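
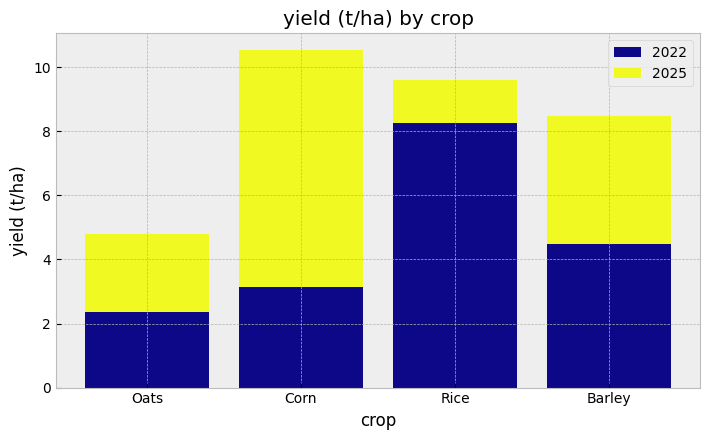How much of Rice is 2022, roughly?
≈ 8

2022 top ≈ 8, bottom ≈ 0; segment ≈ 8.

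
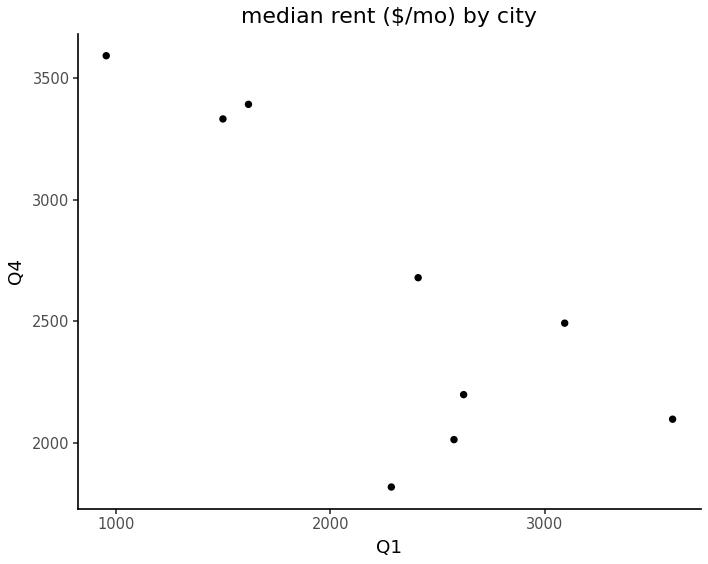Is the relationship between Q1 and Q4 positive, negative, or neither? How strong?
negative, strong

Points are negatively correlated; strong (|r| ≈ 0.8).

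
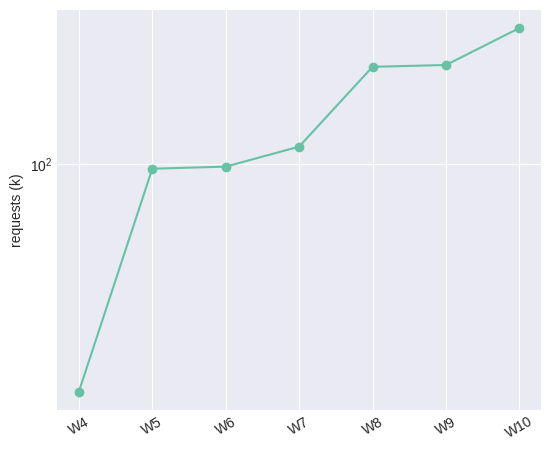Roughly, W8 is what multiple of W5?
W8 ≈ 180, W5 ≈ 100; 180/100 ≈ 1.8.

≈ 1.8×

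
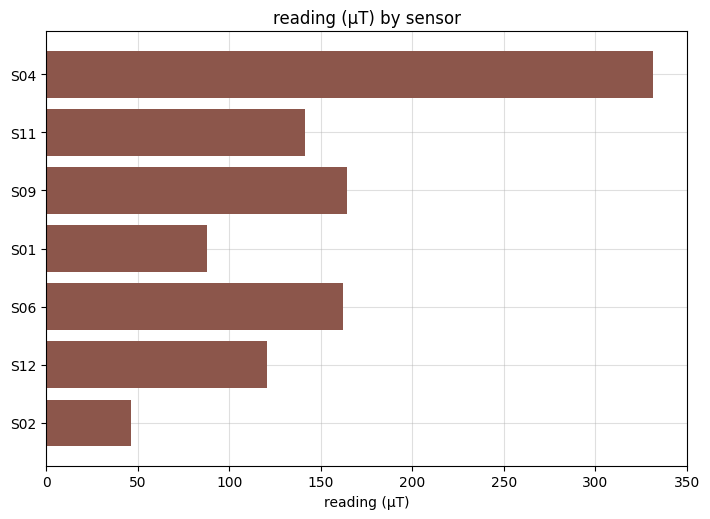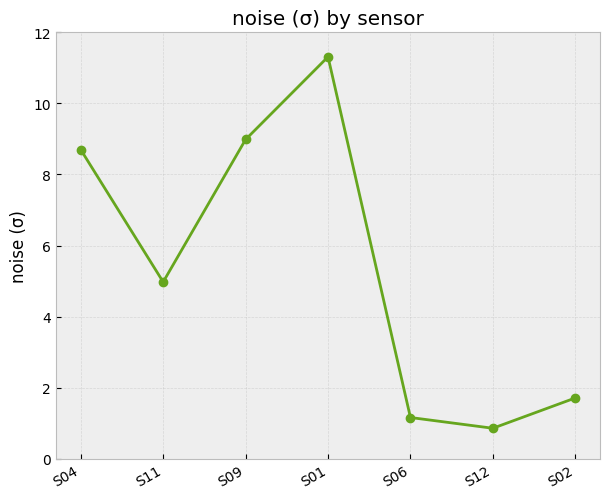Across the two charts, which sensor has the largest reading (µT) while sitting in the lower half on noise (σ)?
Chart 2 median noise (σ) ≈ 4; below-median sensors: S06, S12, S02. Among those, S06 has the highest reading (µT) (≈ 150).

S06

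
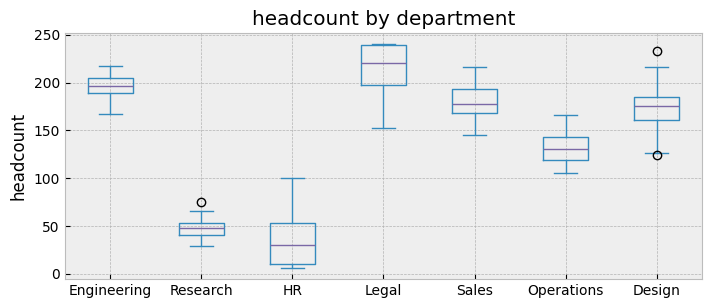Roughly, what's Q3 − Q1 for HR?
≈ 40

Q3 ≈ 60, Q1 ≈ 20; IQR ≈ 40.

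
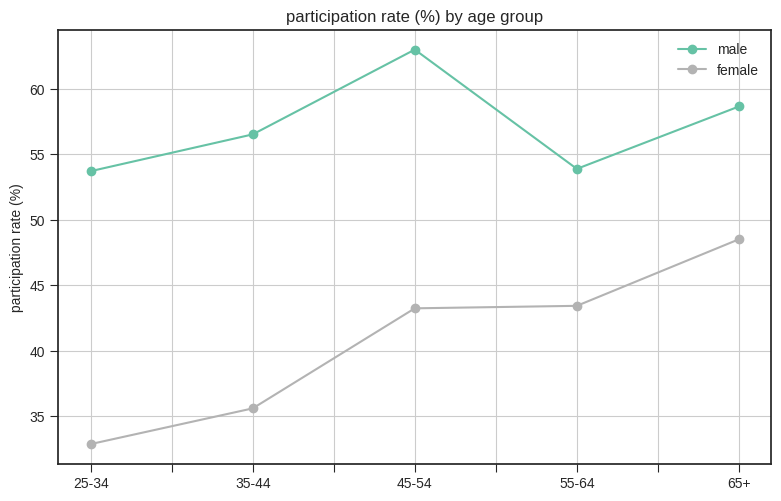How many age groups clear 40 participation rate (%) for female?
3

Above 40: 45-54, 55-64, 65+.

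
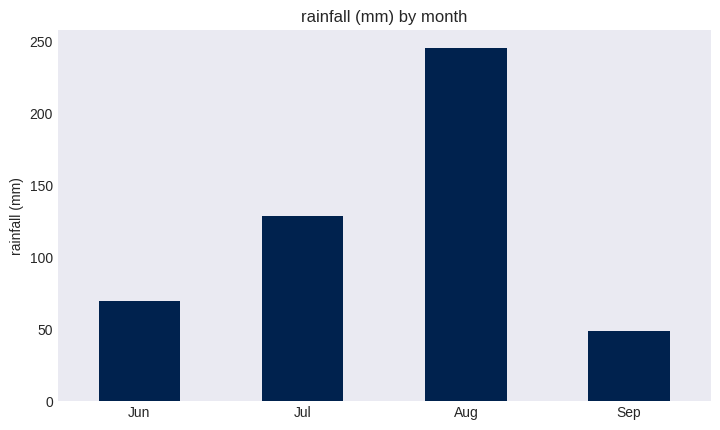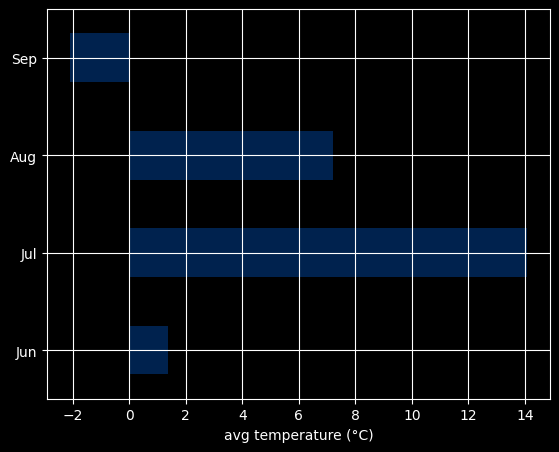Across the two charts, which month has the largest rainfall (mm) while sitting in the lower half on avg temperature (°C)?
Jun

Chart 2 median avg temperature (°C) ≈ 4; below-median months: Jun, Sep. Among those, Jun has the highest rainfall (mm) (≈ 75).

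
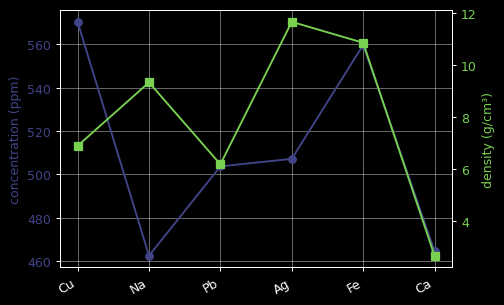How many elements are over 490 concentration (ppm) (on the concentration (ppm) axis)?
4

Above 490: Cu, Pb, Ag, Fe.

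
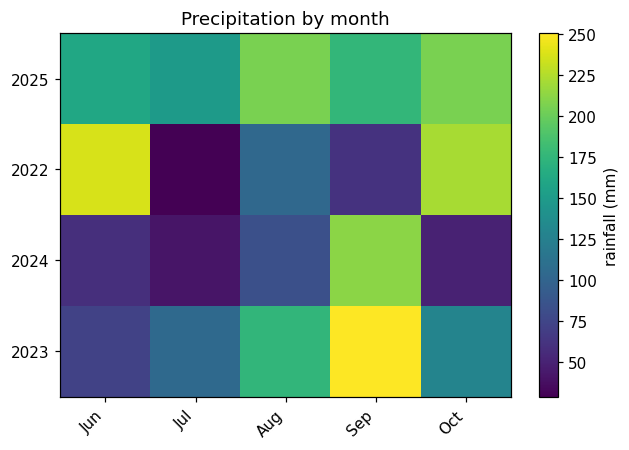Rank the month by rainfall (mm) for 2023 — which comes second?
Aug

Top 3 for 2023: Sep ≈ 260, Aug ≈ 180, Oct ≈ 120.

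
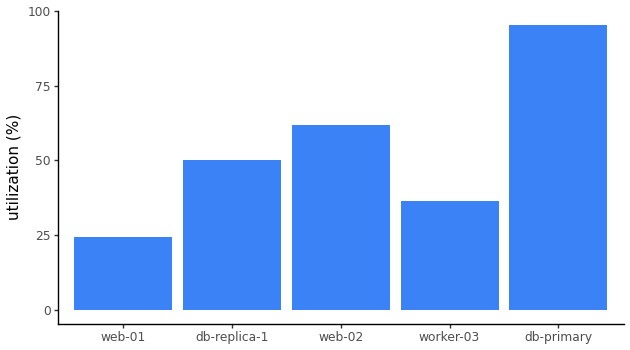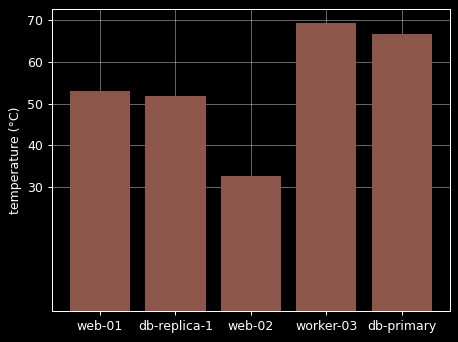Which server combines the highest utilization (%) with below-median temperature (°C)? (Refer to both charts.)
web-02

Chart 2 median temperature (°C) ≈ 50; below-median servers: db-replica-1, web-02. Among those, web-02 has the highest utilization (%) (≈ 60).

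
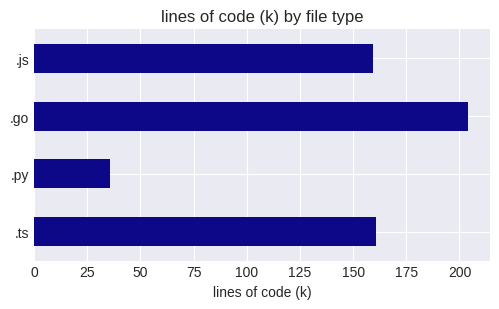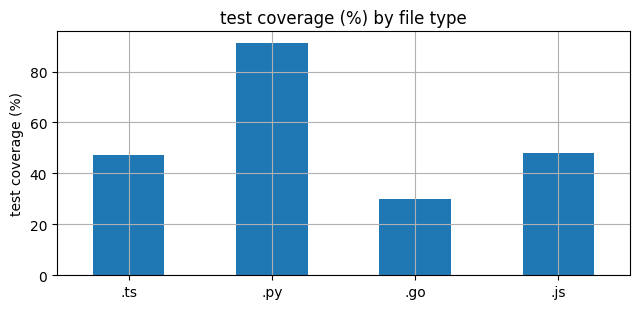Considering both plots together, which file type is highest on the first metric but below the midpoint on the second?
.go

Chart 2 median test coverage (%) ≈ 50; below-median file types: .ts, .go. Among those, .go has the highest lines of code (k) (≈ 200).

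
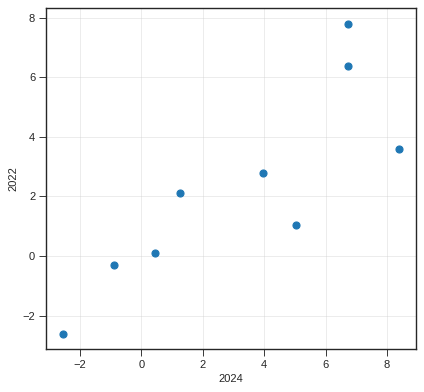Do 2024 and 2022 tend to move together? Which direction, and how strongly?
positive, strong

Points are positively correlated; strong (|r| ≈ 0.8).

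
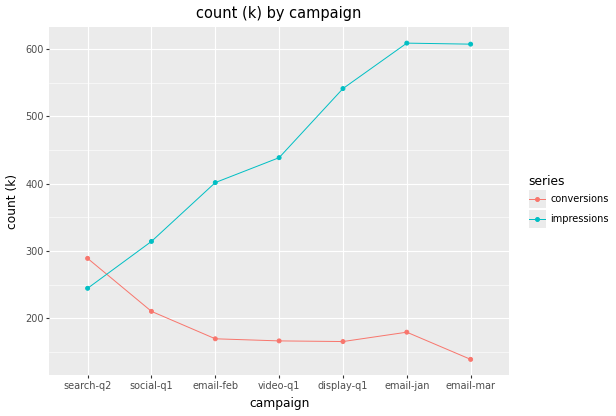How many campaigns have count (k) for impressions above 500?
3

Above 500: display-q1, email-jan, email-mar.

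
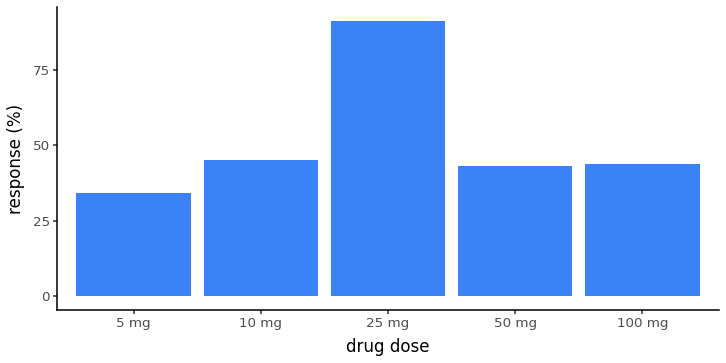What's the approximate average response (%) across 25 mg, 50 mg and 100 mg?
≈ 57

(90 + 40 + 40) / 3 ≈ 57.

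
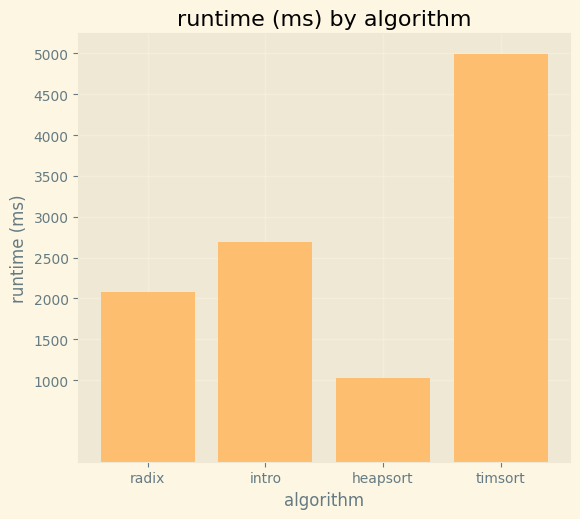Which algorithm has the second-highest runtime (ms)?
Top 3: timsort ≈ 5000, intro ≈ 2500, radix ≈ 2000.

intro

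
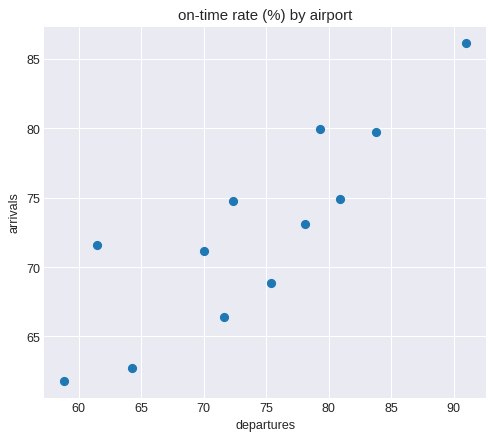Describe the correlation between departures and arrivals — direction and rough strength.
Points are positively correlated; strong (|r| ≈ 0.9).

positive, strong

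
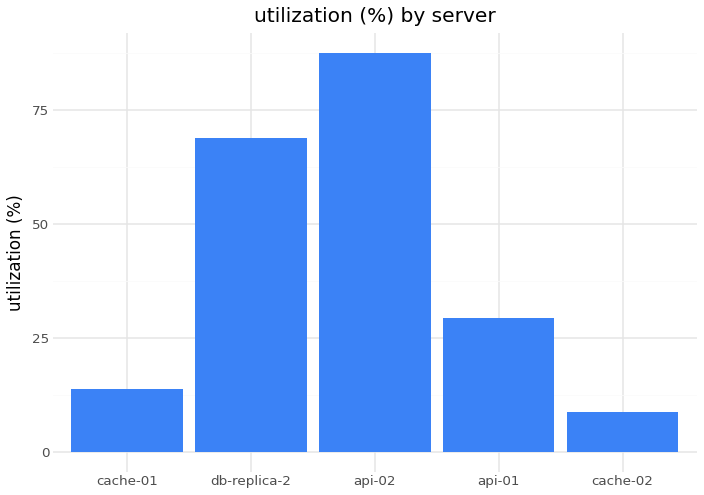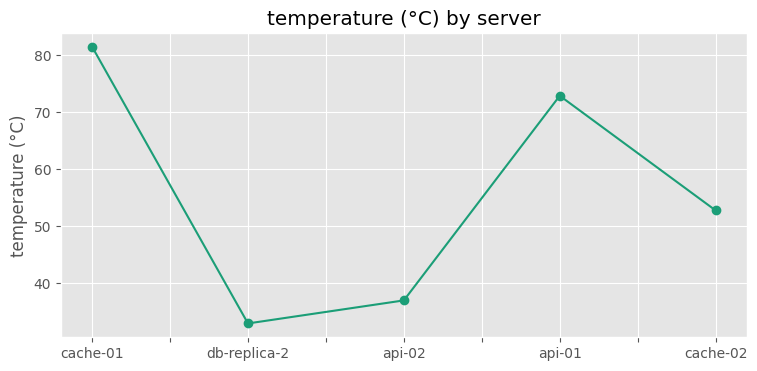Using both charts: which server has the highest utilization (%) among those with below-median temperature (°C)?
api-02

Chart 2 median temperature (°C) ≈ 50; below-median servers: db-replica-2, api-02. Among those, api-02 has the highest utilization (%) (≈ 90).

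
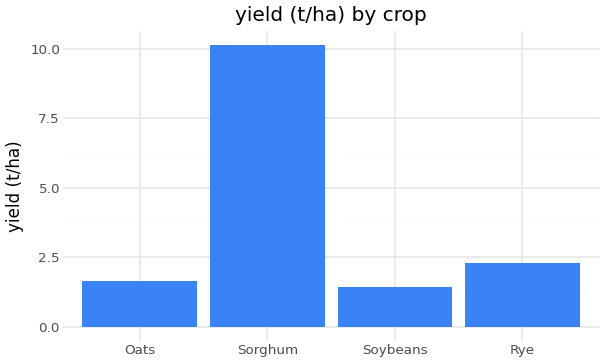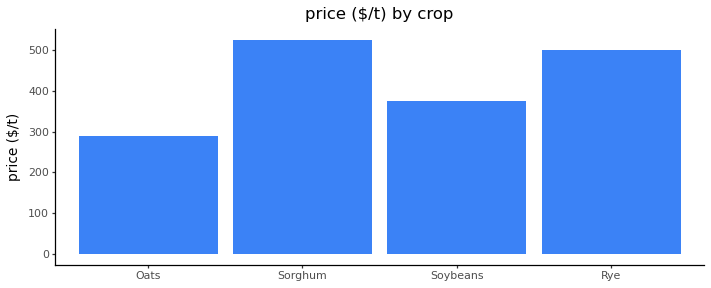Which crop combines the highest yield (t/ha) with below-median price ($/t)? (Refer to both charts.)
Oats

Chart 2 median price ($/t) ≈ 450; below-median crops: Oats, Soybeans. Among those, Oats has the highest yield (t/ha) (≈ 2).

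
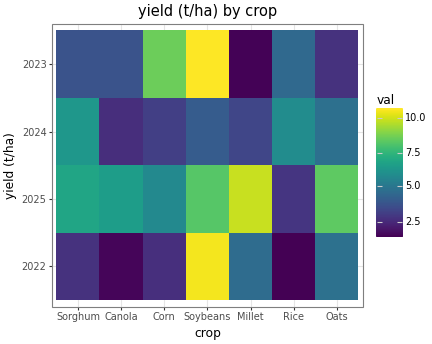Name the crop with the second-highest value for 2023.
Corn

Top 3 for 2023: Soybeans ≈ 11, Corn ≈ 9, Rice ≈ 5.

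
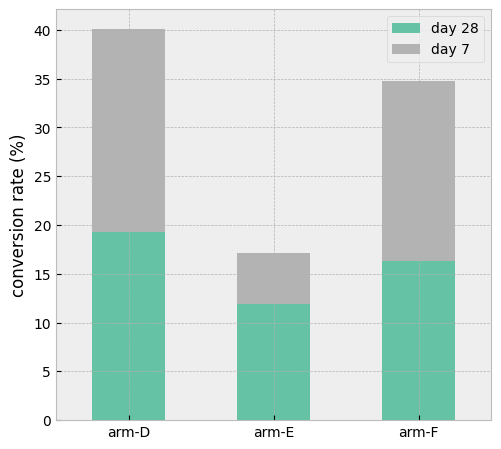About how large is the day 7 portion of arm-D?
≈ 20

day 7 top ≈ 40, bottom ≈ 20; segment ≈ 20.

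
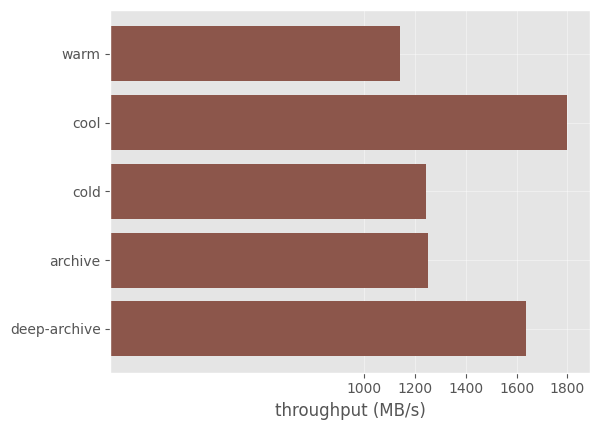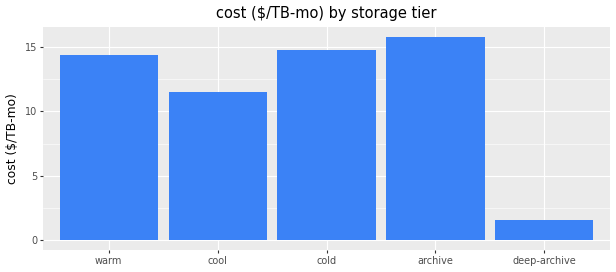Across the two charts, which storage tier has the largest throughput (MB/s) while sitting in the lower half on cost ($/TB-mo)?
Chart 2 median cost ($/TB-mo) ≈ 14; below-median storage tiers: cool, deep-archive. Among those, cool has the highest throughput (MB/s) (≈ 1800).

cool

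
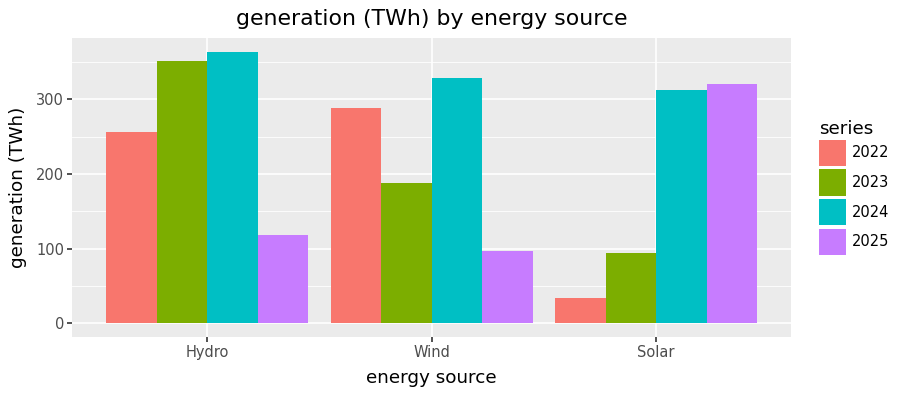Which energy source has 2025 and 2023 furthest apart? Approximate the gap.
Hydro: 2025 ≈ 100, 2023 ≈ 350 → gap ≈ 250. Next-largest (Solar) is only ≈ 200.

Hydro, ≈ 250 TWh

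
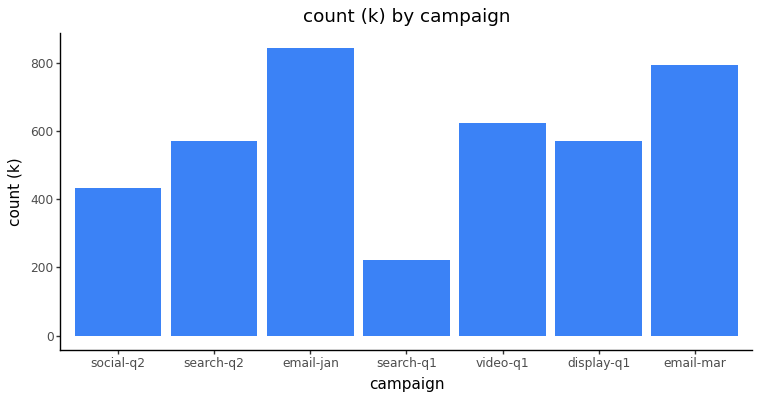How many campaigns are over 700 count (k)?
2

Above 700: email-jan, email-mar.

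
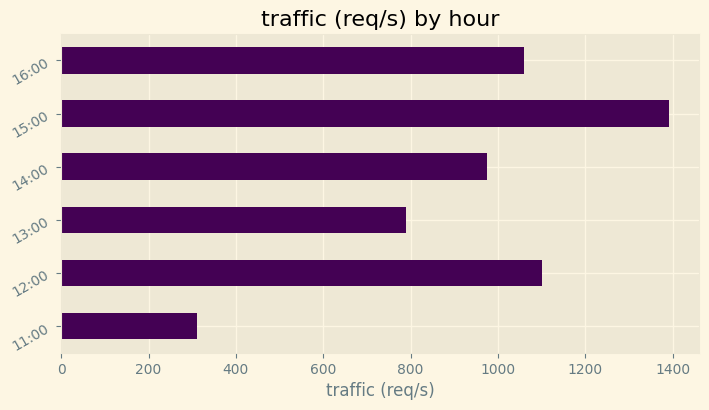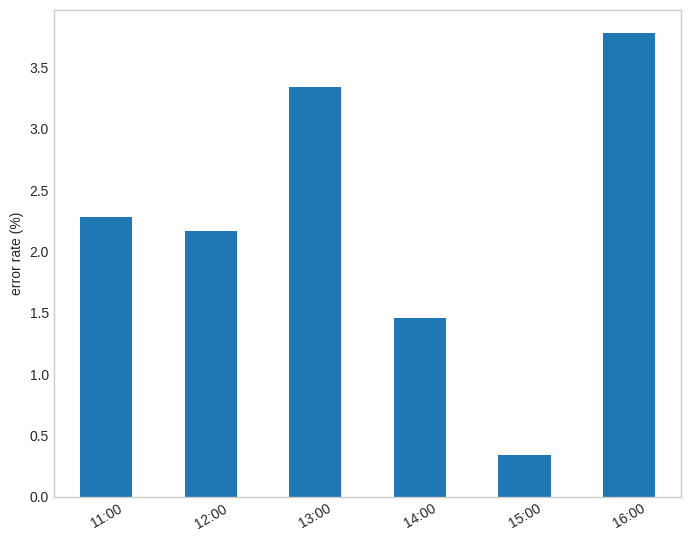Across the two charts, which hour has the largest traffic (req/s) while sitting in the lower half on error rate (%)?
15:00

Chart 2 median error rate (%) ≈ 2; below-median hours: 12:00, 14:00, 15:00. Among those, 15:00 has the highest traffic (req/s) (≈ 1400).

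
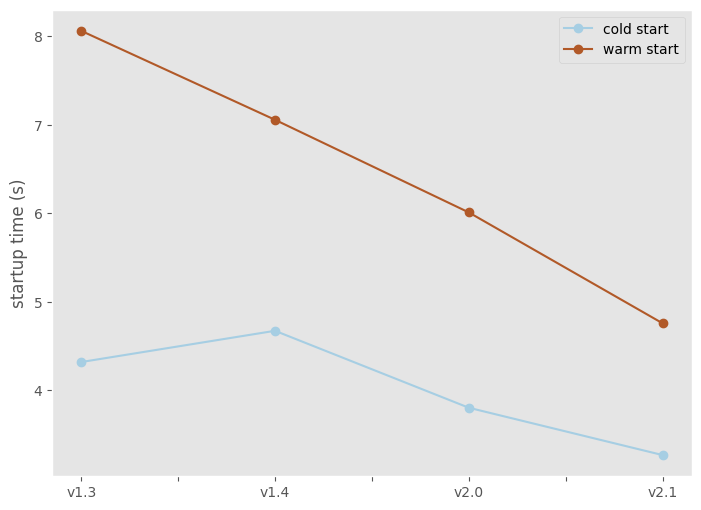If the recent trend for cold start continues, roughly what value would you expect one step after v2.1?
≈ 3

Last three: 4.5, 4.0, 3.5 → slope ≈ -0.5/step → next ≈ 3.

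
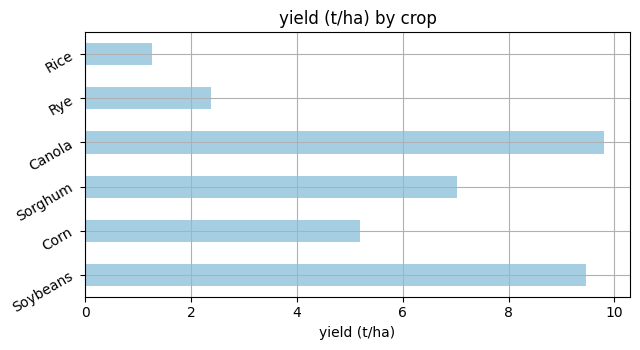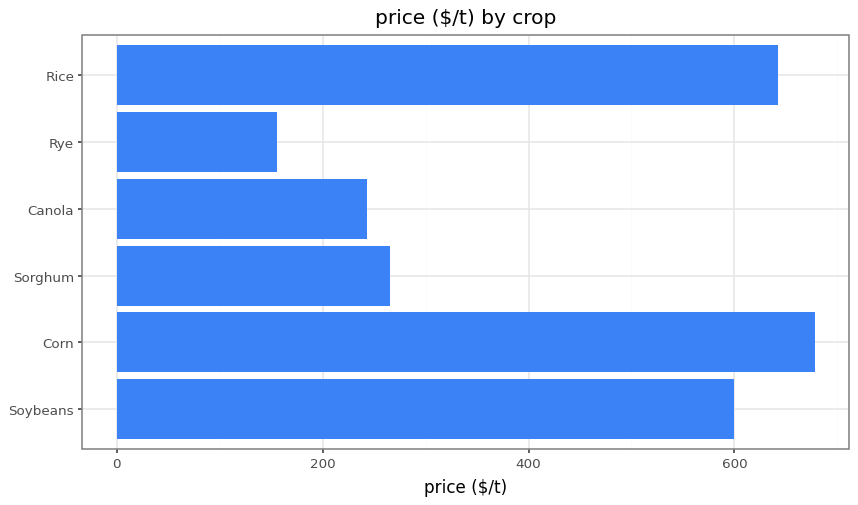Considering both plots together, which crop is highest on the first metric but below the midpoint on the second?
Chart 2 median price ($/t) ≈ 400; below-median crops: Sorghum, Canola, Rye. Among those, Canola has the highest yield (t/ha) (≈ 10).

Canola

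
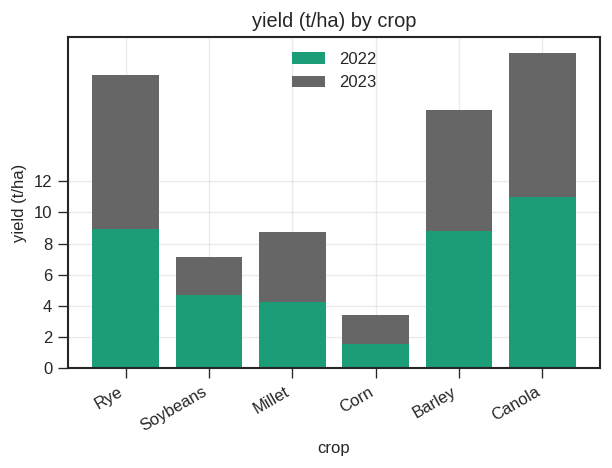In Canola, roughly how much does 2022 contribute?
2022 top ≈ 10, bottom ≈ 0; segment ≈ 10.

≈ 10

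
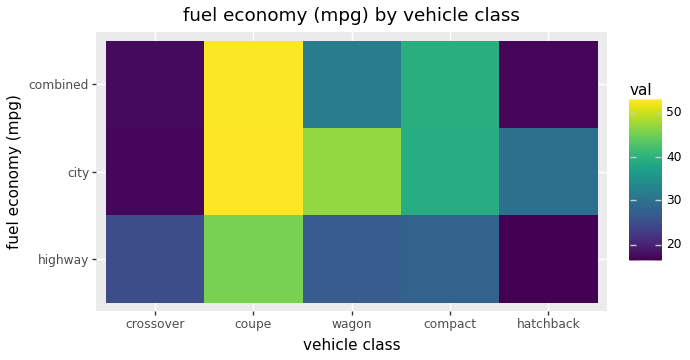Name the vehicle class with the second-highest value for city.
wagon

Top 3 for city: coupe ≈ 55, wagon ≈ 45, compact ≈ 40.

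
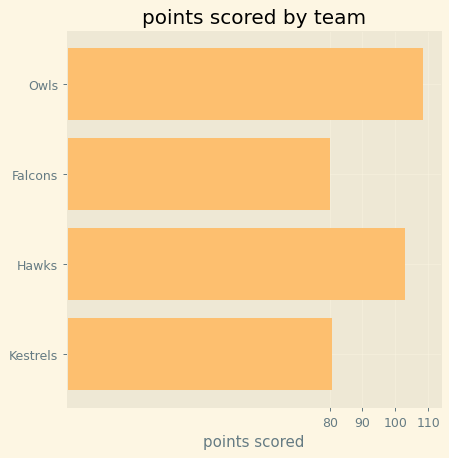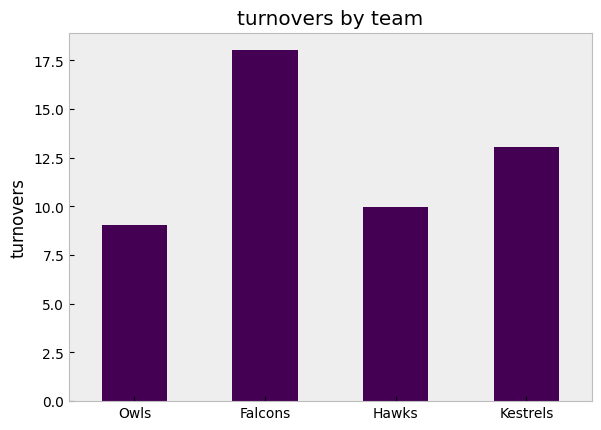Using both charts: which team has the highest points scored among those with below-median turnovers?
Chart 2 median turnovers ≈ 12; below-median teams: Owls, Hawks. Among those, Owls has the highest points scored (≈ 110).

Owls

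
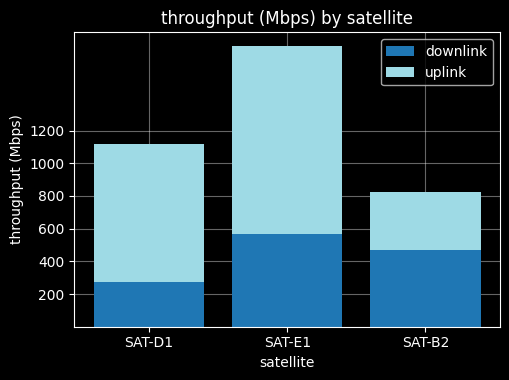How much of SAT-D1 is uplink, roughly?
≈ 1000

uplink top ≈ 1200, bottom ≈ 200; segment ≈ 1000.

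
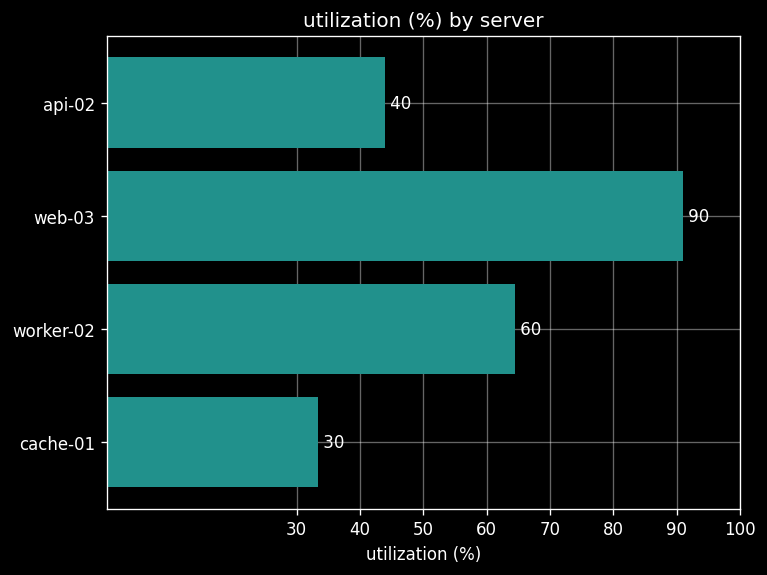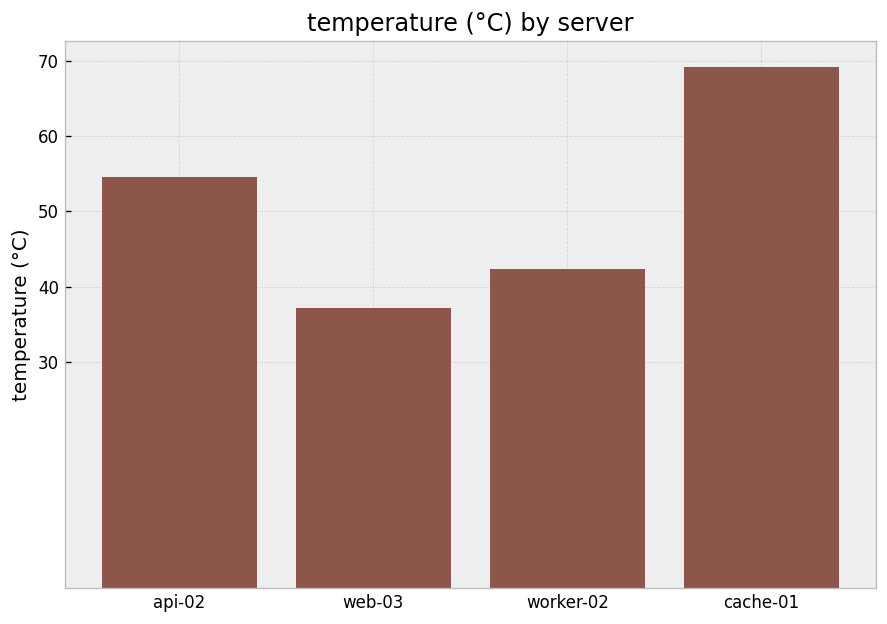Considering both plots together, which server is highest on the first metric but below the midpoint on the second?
web-03

Chart 2 median temperature (°C) ≈ 50; below-median servers: web-03, worker-02. Among those, web-03 has the highest utilization (%) (≈ 90).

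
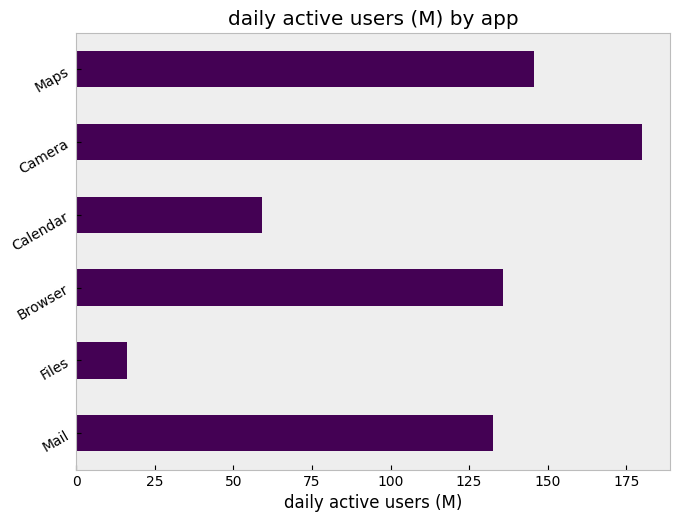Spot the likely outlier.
Files

Files ≈ 20; the rest sit between ≈ 60 and ≈ 180.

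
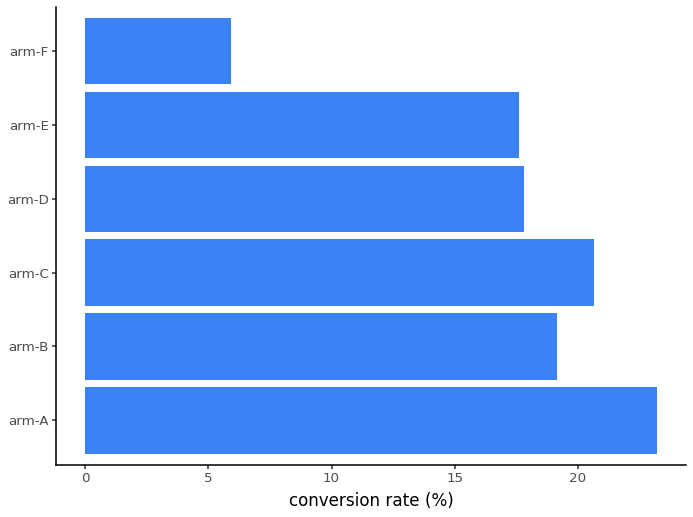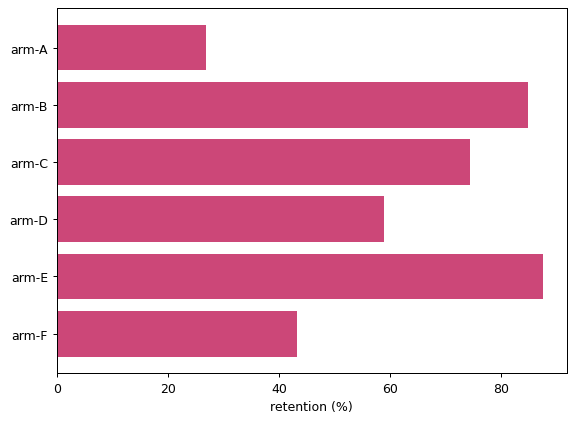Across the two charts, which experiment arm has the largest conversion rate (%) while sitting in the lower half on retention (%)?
arm-A

Chart 2 median retention (%) ≈ 70; below-median experiment arms: arm-A, arm-D, arm-F. Among those, arm-A has the highest conversion rate (%) (≈ 25).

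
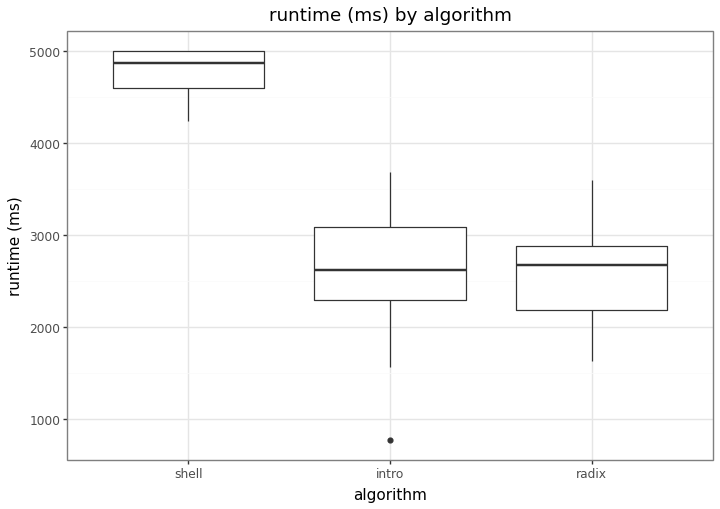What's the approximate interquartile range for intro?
Q3 ≈ 3000, Q1 ≈ 2200; IQR ≈ 800.

≈ 800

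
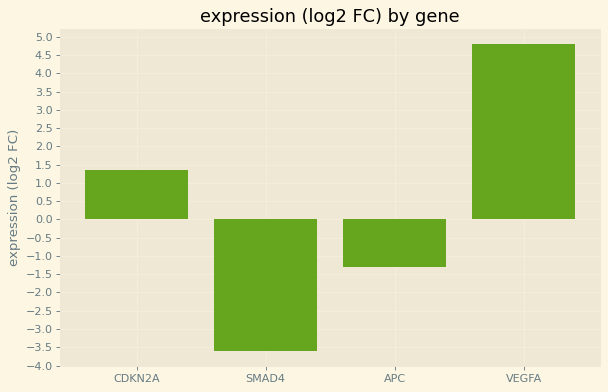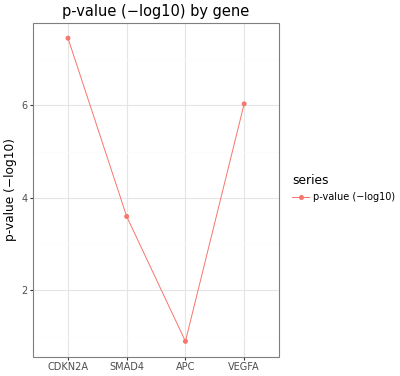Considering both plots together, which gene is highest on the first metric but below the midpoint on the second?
APC

Chart 2 median p-value (−log10) ≈ 5; below-median genes: SMAD4, APC. Among those, APC has the highest expression (log2 FC) (≈ -1.5).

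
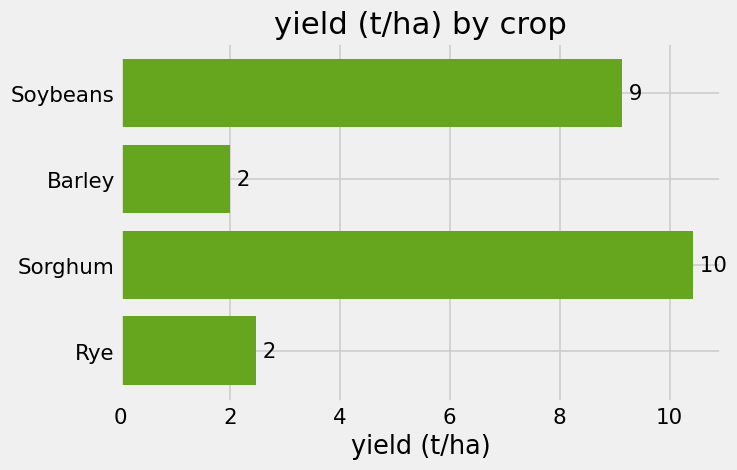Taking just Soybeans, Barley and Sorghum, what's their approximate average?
≈ 7

(9 + 2 + 10) / 3 ≈ 7.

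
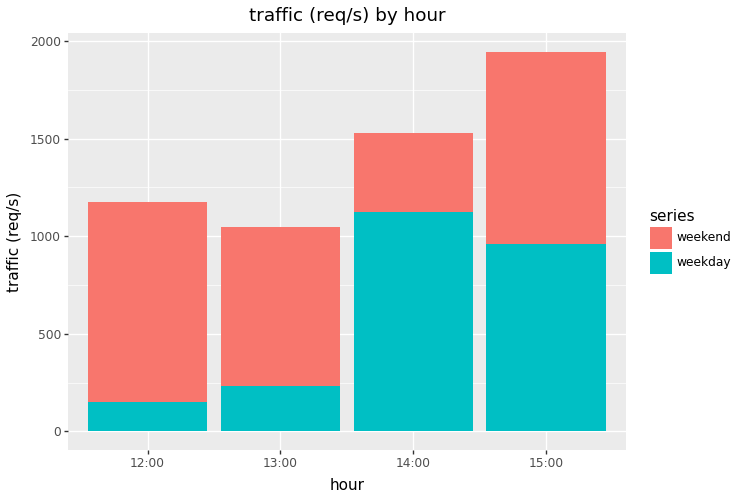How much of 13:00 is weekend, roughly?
weekend top ≈ 1000, bottom ≈ 200; segment ≈ 800.

≈ 800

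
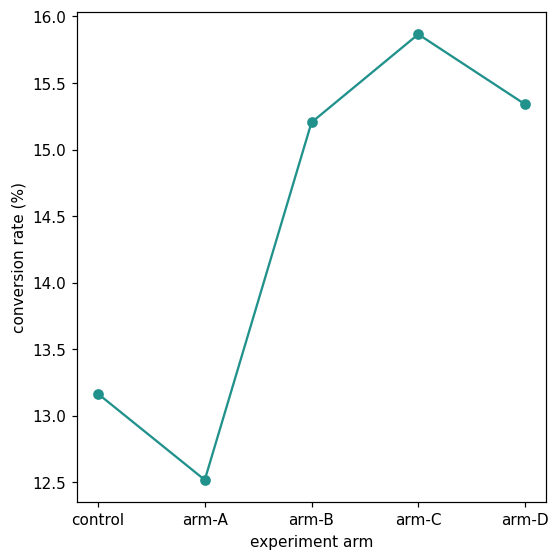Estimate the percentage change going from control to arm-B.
≈ +15.4%

control ≈ 13.0, arm-B ≈ 15.0; (15.0 − 13.0) / 13.0 ≈ +15.4%.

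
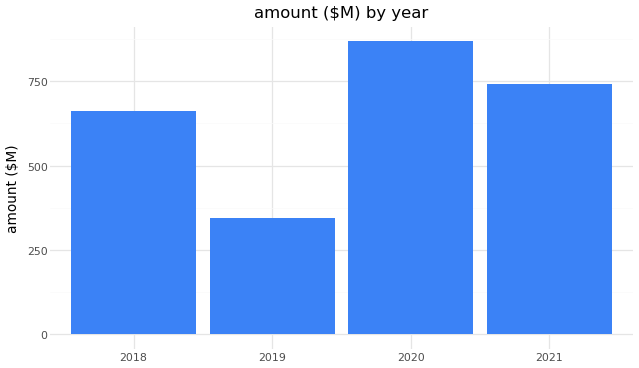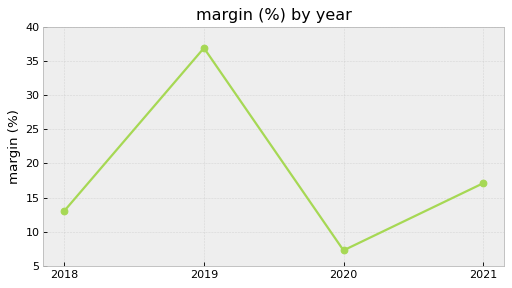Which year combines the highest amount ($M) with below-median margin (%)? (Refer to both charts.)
Chart 2 median margin (%) ≈ 15; below-median years: 2018, 2020. Among those, 2020 has the highest amount ($M) (≈ 900).

2020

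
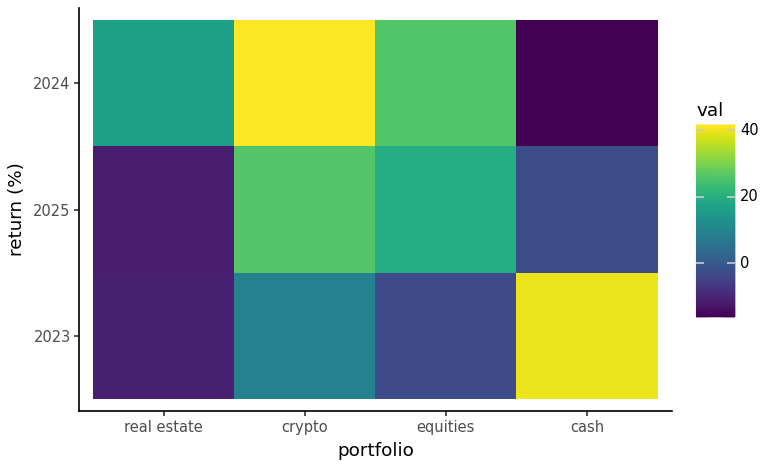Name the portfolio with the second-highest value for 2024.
Top 3 for 2024: crypto ≈ 40, equities ≈ 25, real estate ≈ 15.

equities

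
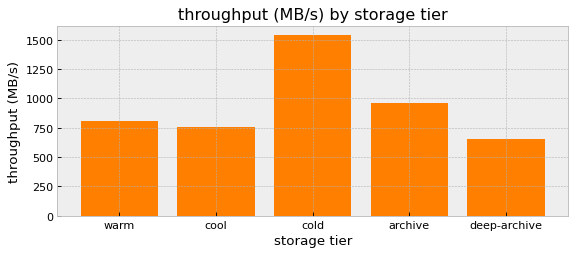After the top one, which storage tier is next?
archive

Top 3: cold ≈ 1600, archive ≈ 1000, warm ≈ 800.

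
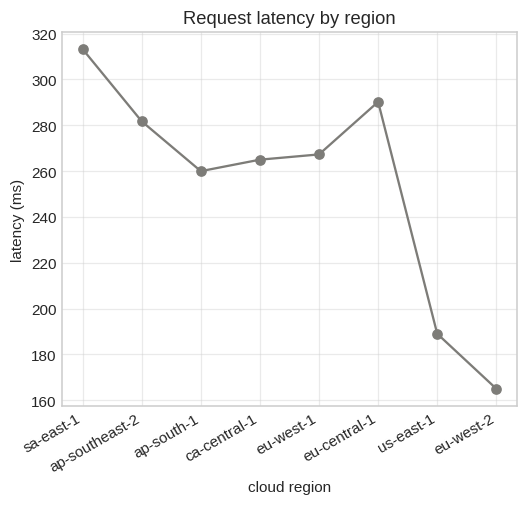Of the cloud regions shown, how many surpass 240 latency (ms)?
Above 240: sa-east-1, ap-southeast-2, ap-south-1, ca-central-1, eu-west-1, eu-central-1.

6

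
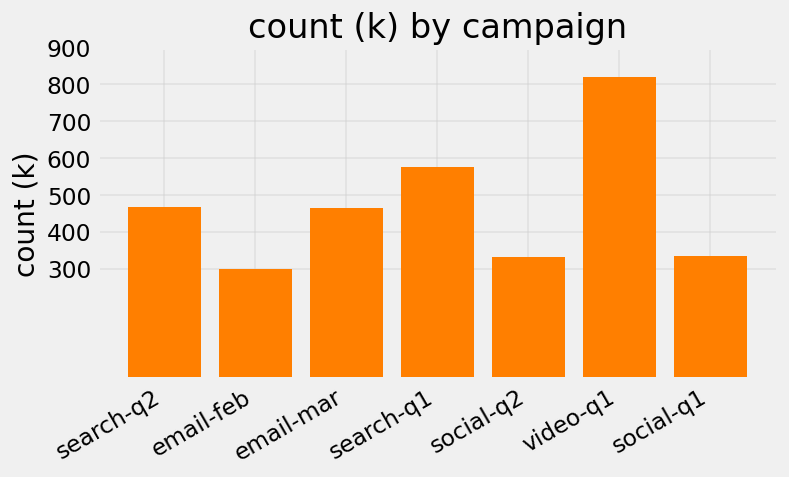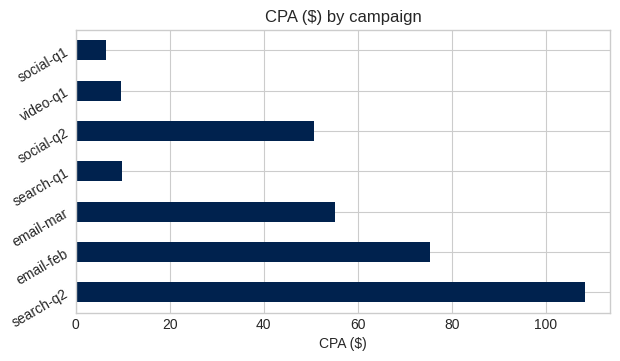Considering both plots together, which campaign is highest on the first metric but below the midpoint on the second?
video-q1

Chart 2 median CPA ($) ≈ 50; below-median campaigns: search-q1, video-q1, social-q1. Among those, video-q1 has the highest count (k) (≈ 800).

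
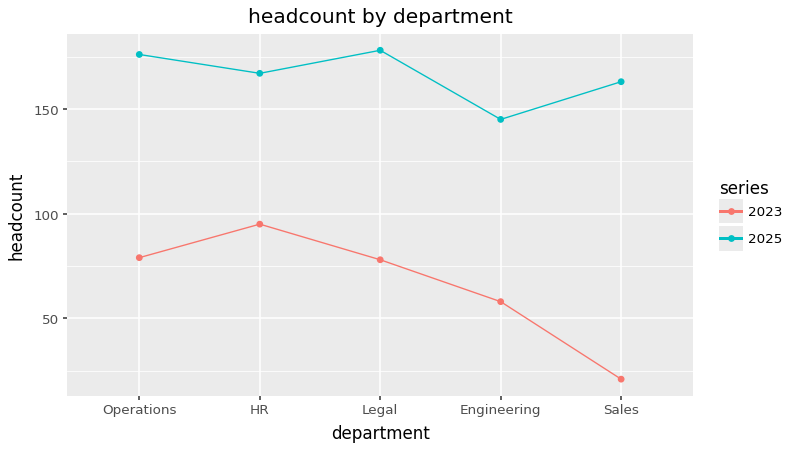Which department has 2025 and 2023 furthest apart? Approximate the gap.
Sales, ≈ 140

Sales: 2025 ≈ 160, 2023 ≈ 20 → gap ≈ 140. Next-largest (Legal) is only ≈ 100.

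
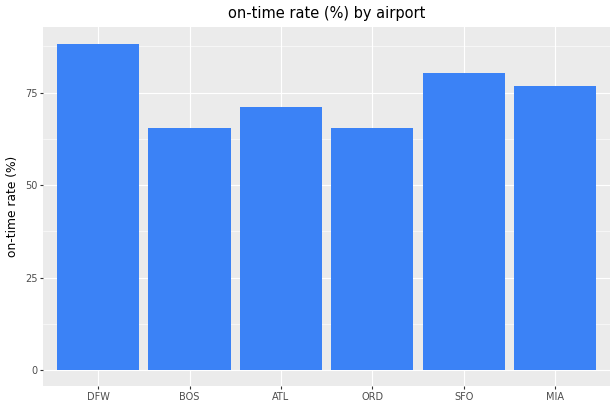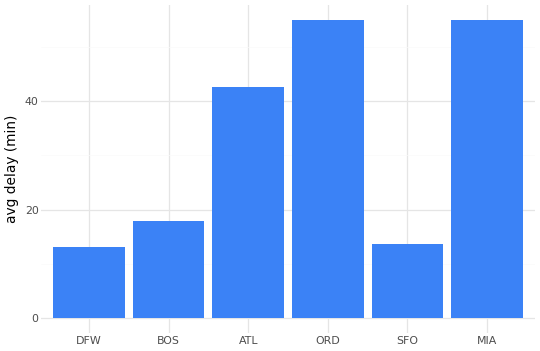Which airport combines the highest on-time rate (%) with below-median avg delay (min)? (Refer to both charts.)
Chart 2 median avg delay (min) ≈ 30; below-median airports: DFW, BOS, SFO. Among those, DFW has the highest on-time rate (%) (≈ 90).

DFW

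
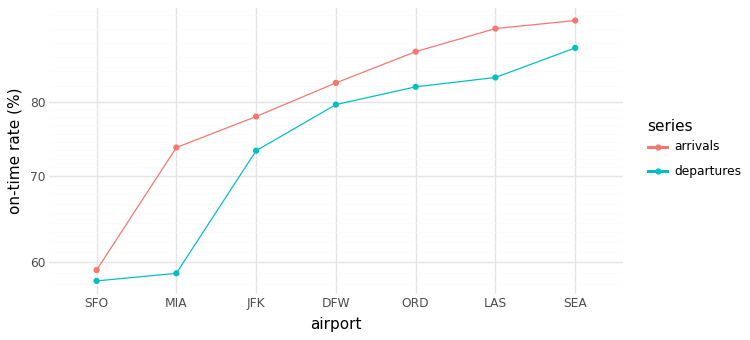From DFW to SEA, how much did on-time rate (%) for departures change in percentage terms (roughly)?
DFW ≈ 80, SEA ≈ 90; (90 − 80) / 80 ≈ +12.5%.

≈ +12.5%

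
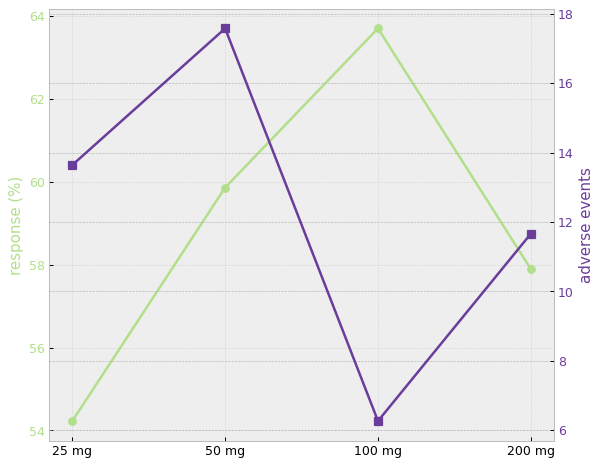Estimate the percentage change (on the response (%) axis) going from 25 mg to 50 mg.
25 mg ≈ 54, 50 mg ≈ 60; (60 − 54) / 54 ≈ +11.1%.

≈ +11.1%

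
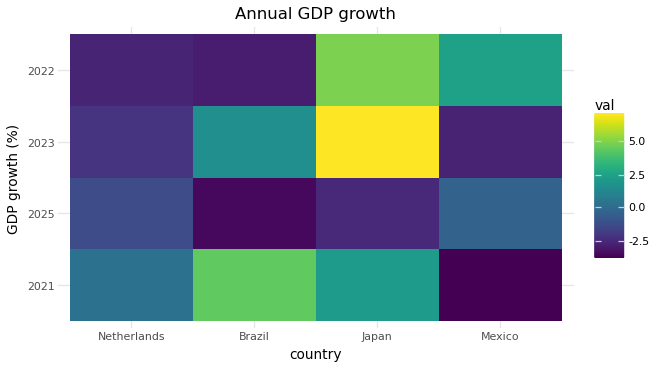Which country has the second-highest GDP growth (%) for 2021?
Japan

Top 3 for 2021: Brazil ≈ 4, Japan ≈ 2, Netherlands ≈ 0.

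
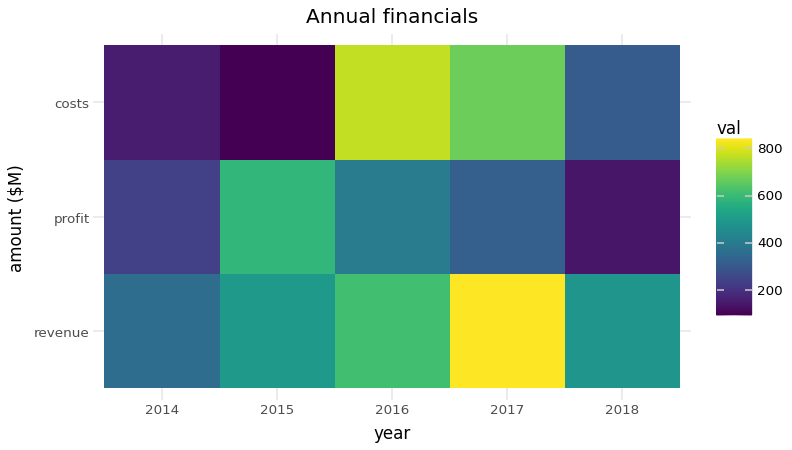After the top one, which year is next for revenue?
Top 3 for revenue: 2017 ≈ 800, 2016 ≈ 600, 2015 ≈ 500.

2016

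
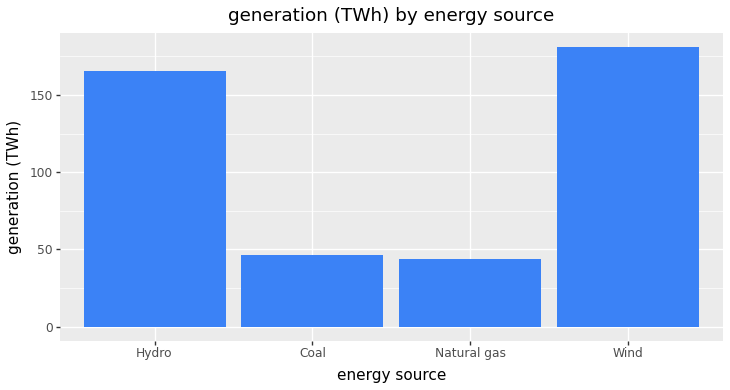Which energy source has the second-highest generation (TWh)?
Top 3: Wind ≈ 180, Hydro ≈ 160, Coal ≈ 40.

Hydro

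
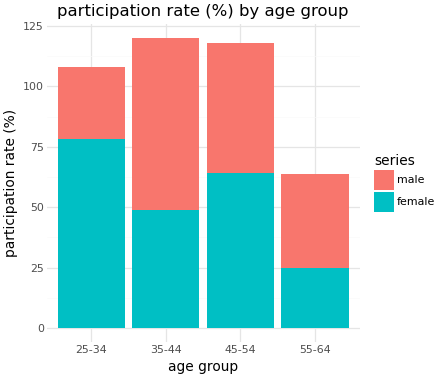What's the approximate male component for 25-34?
≈ 30

male top ≈ 110, bottom ≈ 80; segment ≈ 30.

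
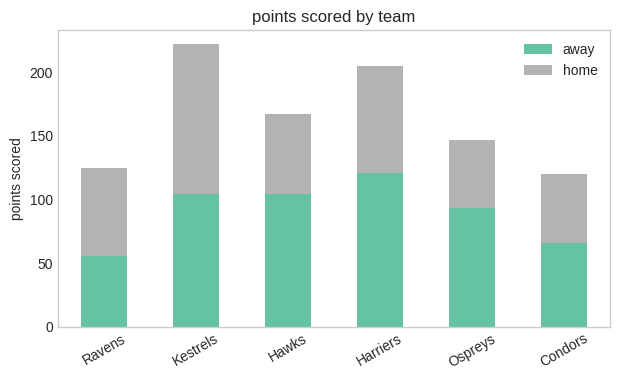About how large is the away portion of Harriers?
away top ≈ 120, bottom ≈ 0; segment ≈ 120.

≈ 120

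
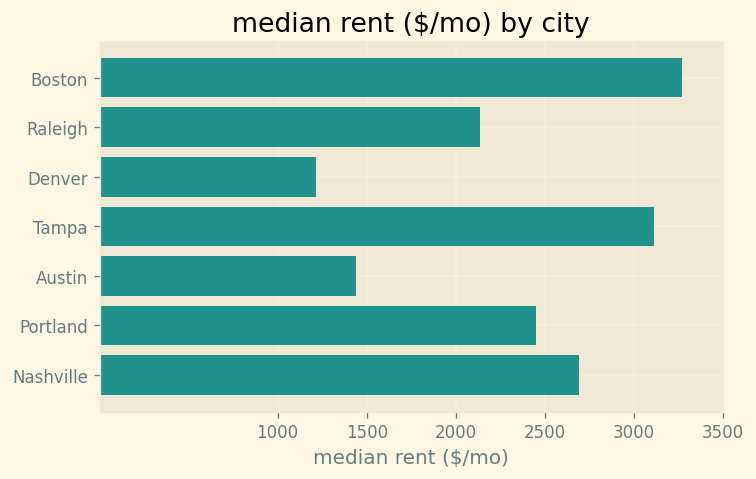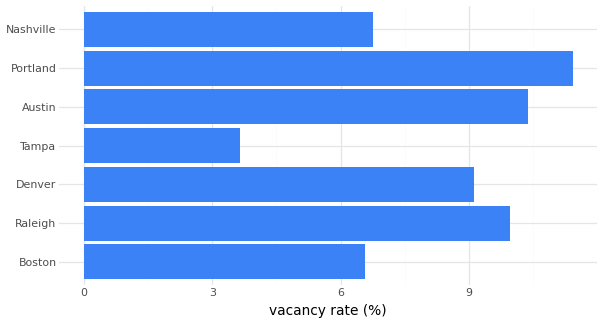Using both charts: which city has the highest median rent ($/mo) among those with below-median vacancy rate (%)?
Boston

Chart 2 median vacancy rate (%) ≈ 10; below-median cities: Boston, Tampa, Nashville. Among those, Boston has the highest median rent ($/mo) (≈ 3500).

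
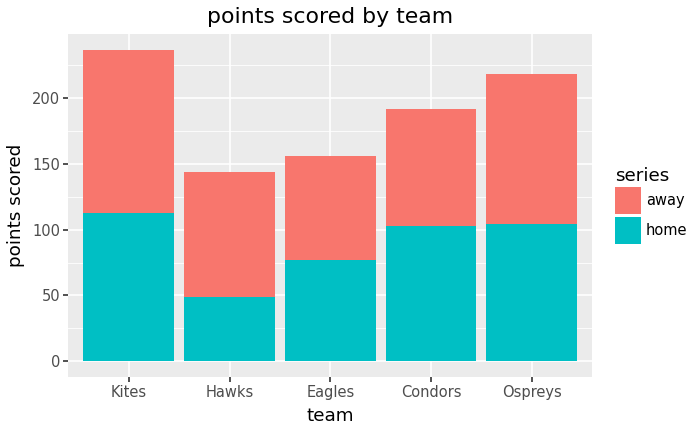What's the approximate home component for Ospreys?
home top ≈ 100, bottom ≈ 0; segment ≈ 100.

≈ 100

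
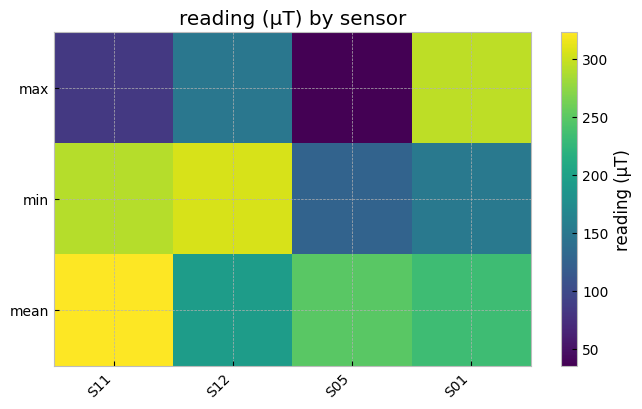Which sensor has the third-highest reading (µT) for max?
Top 4 for max: S01 ≈ 300, S12 ≈ 150, S11 ≈ 75, S05 ≈ 25.

S11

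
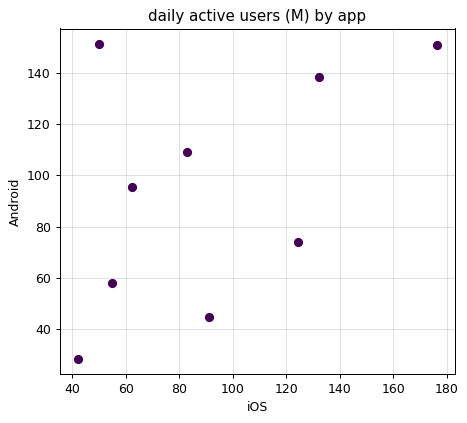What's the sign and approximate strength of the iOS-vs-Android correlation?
Points are positively correlated; moderate (|r| ≈ 0.5).

positive, moderate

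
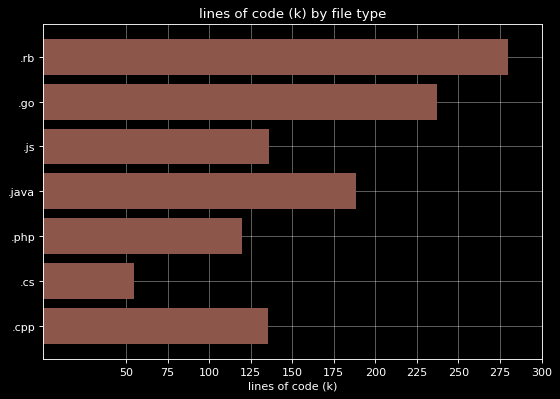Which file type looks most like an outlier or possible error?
.rb ≈ 275; the rest sit between ≈ 50 and ≈ 225.

.rb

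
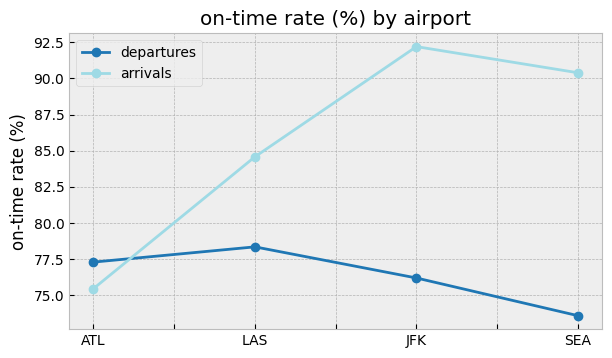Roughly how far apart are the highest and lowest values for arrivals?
Max JFK ≈ 92, min ATL ≈ 76; range ≈ 16.

≈ 16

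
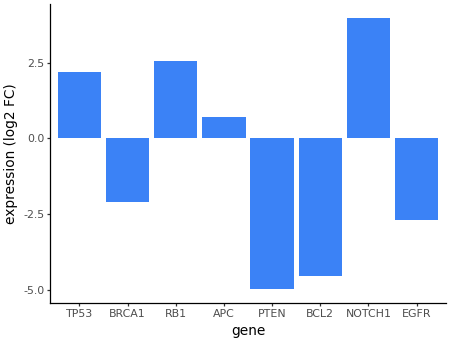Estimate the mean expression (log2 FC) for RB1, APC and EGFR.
≈ 0

(3 + 1 + -3) / 3 ≈ 0.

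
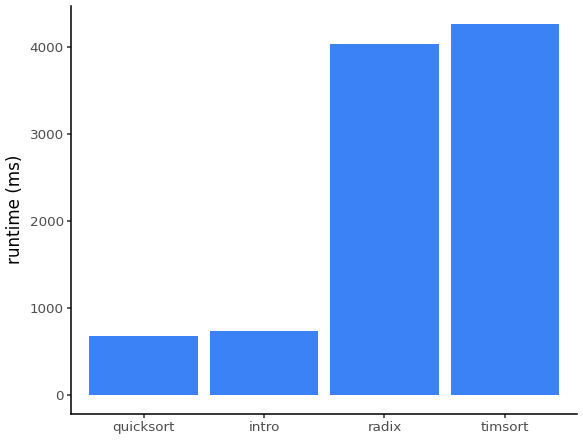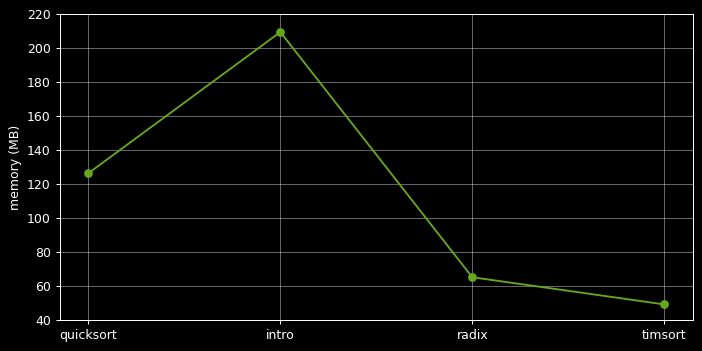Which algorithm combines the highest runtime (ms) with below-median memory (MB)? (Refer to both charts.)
Chart 2 median memory (MB) ≈ 100; below-median algorithms: radix, timsort. Among those, timsort has the highest runtime (ms) (≈ 4500).

timsort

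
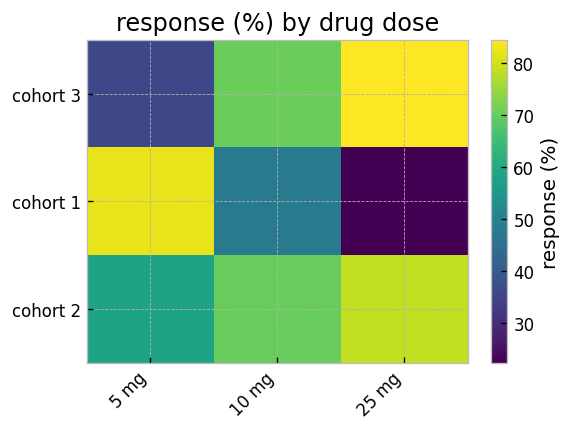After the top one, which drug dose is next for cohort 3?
10 mg

Top 3 for cohort 3: 25 mg ≈ 80, 10 mg ≈ 70, 5 mg ≈ 40.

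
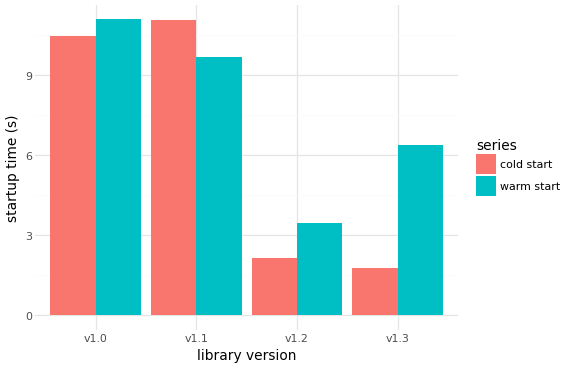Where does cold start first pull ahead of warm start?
v1.1

v1.0: cold start ≈ 10 vs warm start ≈ 11 (not yet); v1.1: cold start ≈ 11 vs warm start ≈ 10 (first crossover).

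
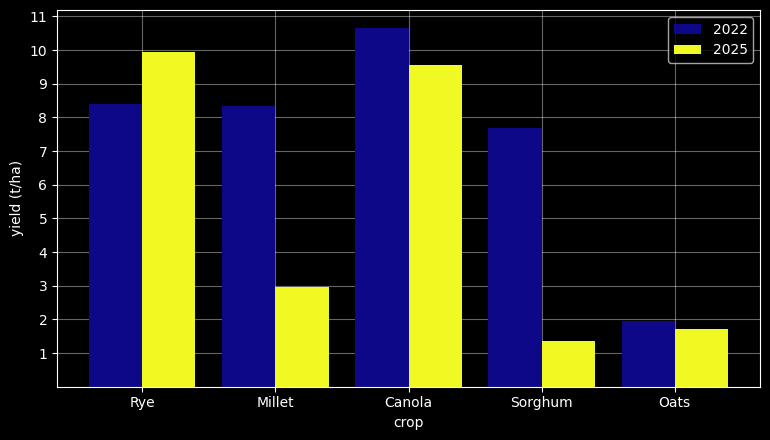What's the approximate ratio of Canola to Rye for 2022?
Canola ≈ 11, Rye ≈ 8; 11/8 ≈ 1.38.

≈ 1.38×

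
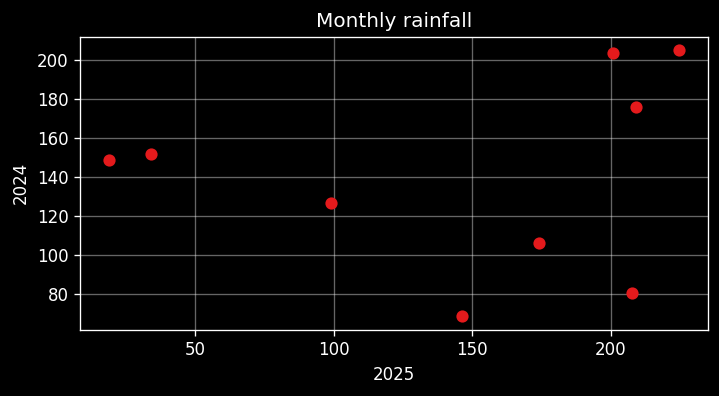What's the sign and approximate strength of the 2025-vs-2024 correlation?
Points are roughly uncorrelated; weak (|r| ≈ 0.1).

no clear correlation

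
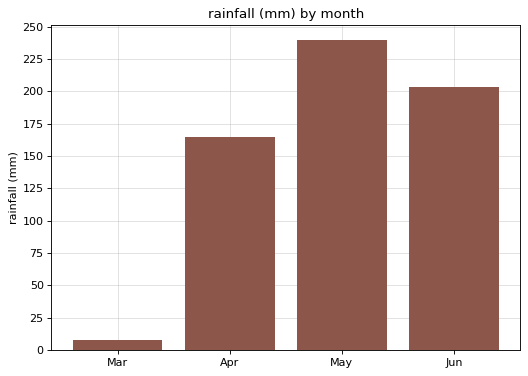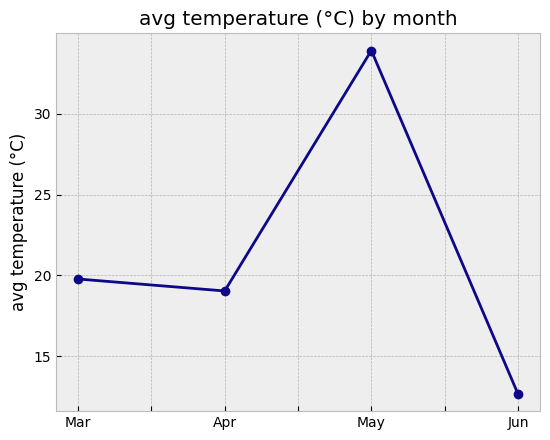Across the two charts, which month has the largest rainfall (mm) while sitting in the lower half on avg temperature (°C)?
Chart 2 median avg temperature (°C) ≈ 20; below-median months: Apr, Jun. Among those, Jun has the highest rainfall (mm) (≈ 200).

Jun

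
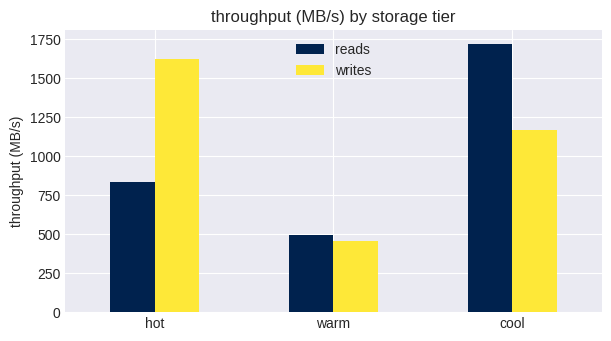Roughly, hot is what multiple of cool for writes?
hot ≈ 1600, cool ≈ 1200; 1600/1200 ≈ 1.33.

≈ 1.33×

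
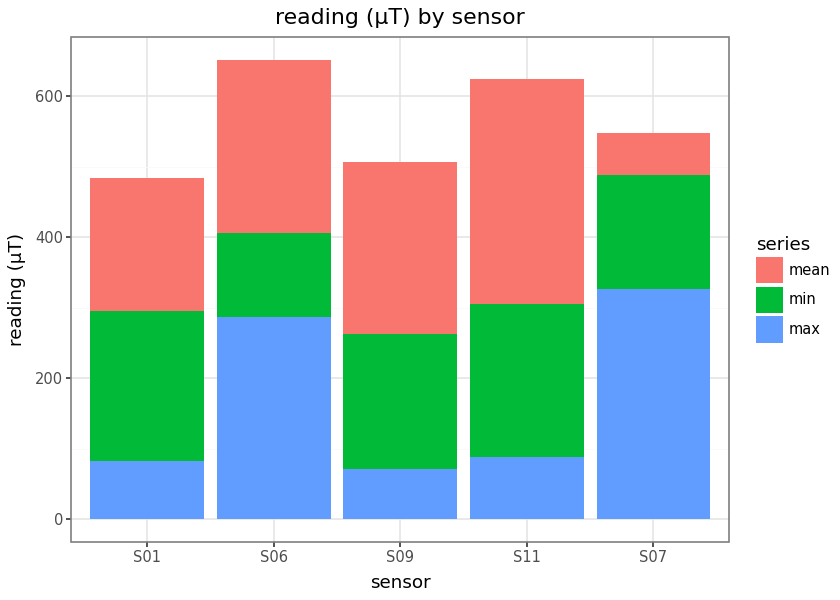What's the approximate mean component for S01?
≈ 200

mean top ≈ 500, bottom ≈ 300; segment ≈ 200.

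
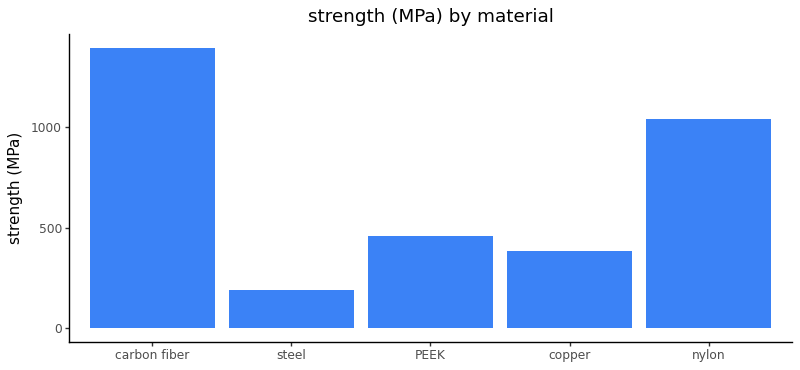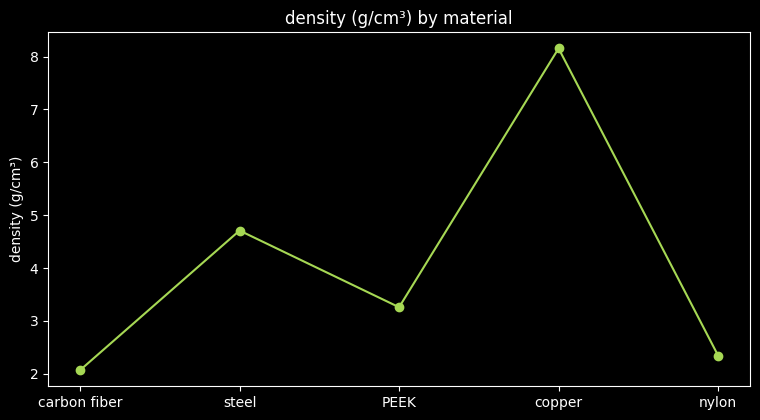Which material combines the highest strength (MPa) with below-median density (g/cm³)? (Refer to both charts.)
Chart 2 median density (g/cm³) ≈ 3; below-median materials: carbon fiber, nylon. Among those, carbon fiber has the highest strength (MPa) (≈ 1400).

carbon fiber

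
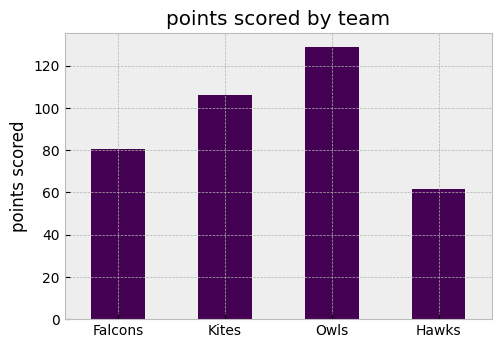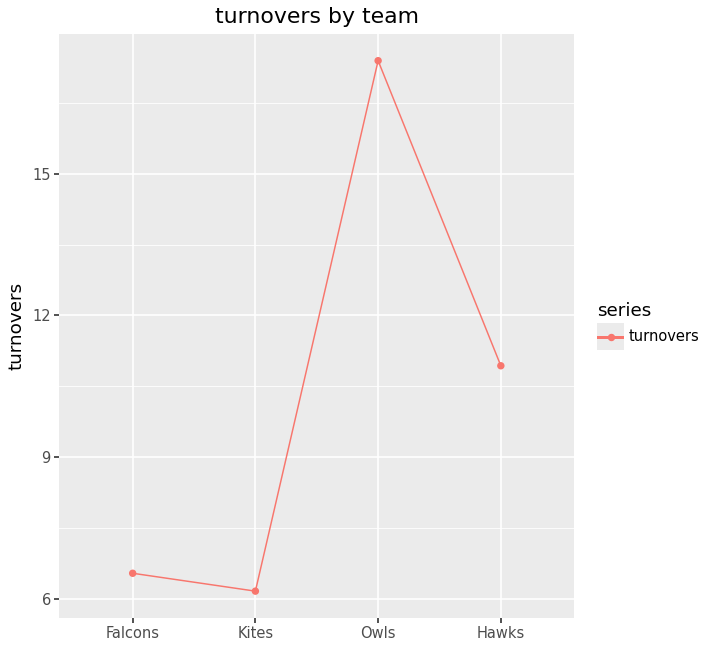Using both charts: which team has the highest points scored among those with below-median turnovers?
Chart 2 median turnovers ≈ 8; below-median teams: Falcons, Kites. Among those, Kites has the highest points scored (≈ 100).

Kites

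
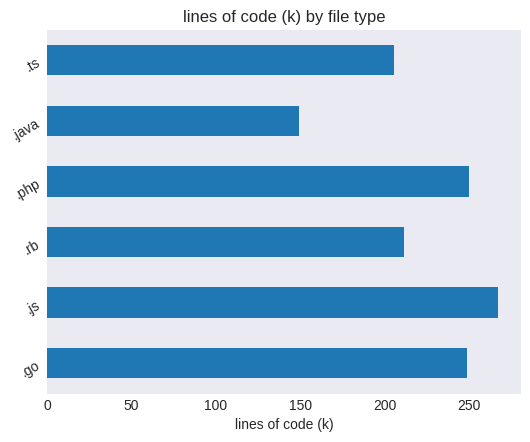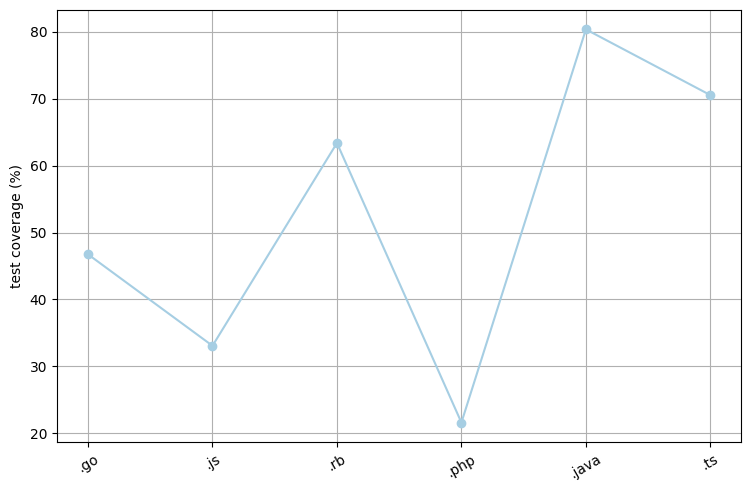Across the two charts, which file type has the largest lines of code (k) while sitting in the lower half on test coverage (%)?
.js

Chart 2 median test coverage (%) ≈ 60; below-median file types: .go, .js, .php. Among those, .js has the highest lines of code (k) (≈ 275).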